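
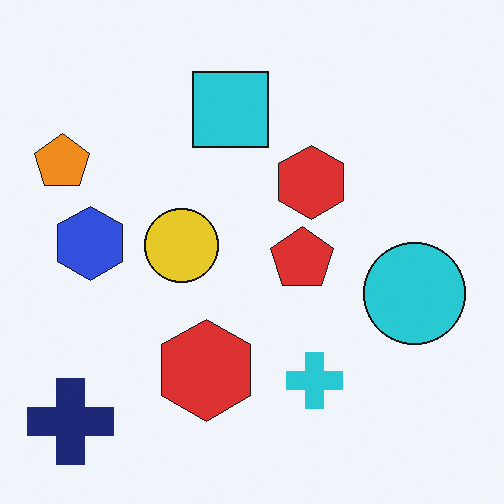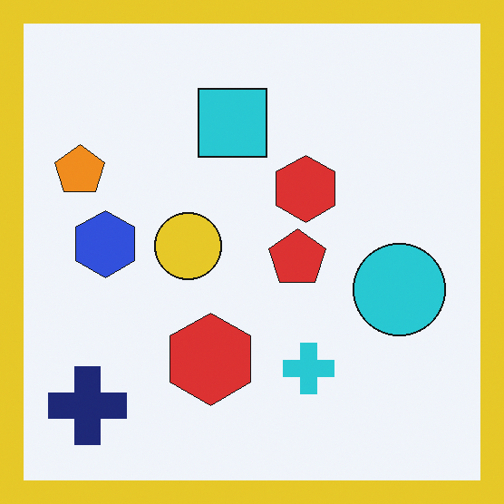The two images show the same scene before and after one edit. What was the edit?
The transformation is: framed with a yellow border.

A solid yellow frame runs around the edge of the second image, with the content slightly shrunk inside it.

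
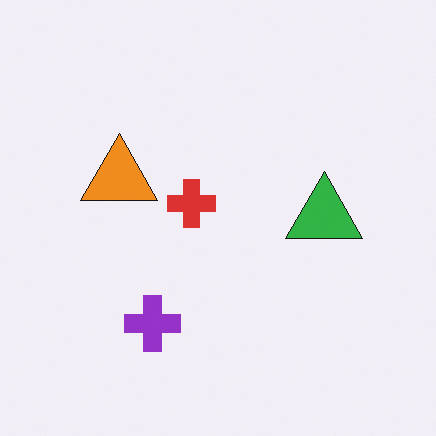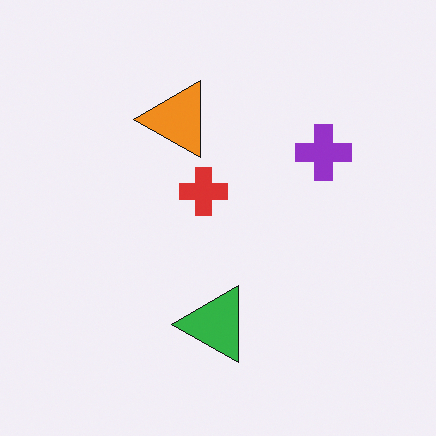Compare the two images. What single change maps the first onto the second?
The transformation is: transposed (reflected across the top-left ↔ bottom-right diagonal).

Shapes have swapped their row and column positions — what was in the top-right is now in the bottom-left — a diagonal reflection.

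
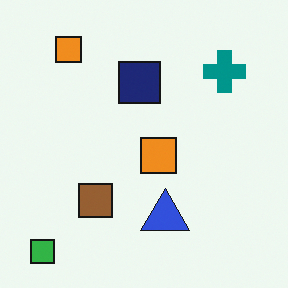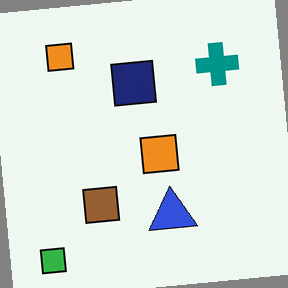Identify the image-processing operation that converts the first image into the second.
The second image is the first rotated counter-clockwise by a slight angle.

Every shape is tilted by the same angle and the image corners show triangular fill wedges — a whole-image rotation by a non-right angle.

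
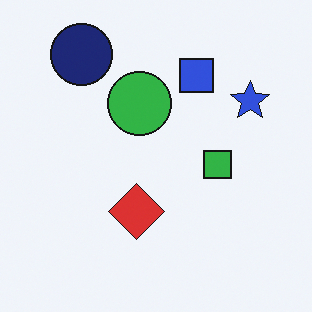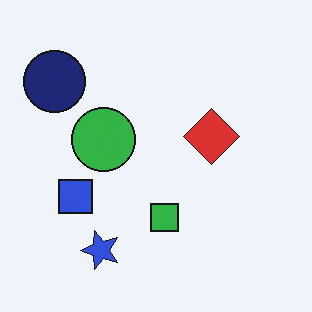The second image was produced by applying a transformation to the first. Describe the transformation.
This is the original image transposed (reflected across the top-left ↔ bottom-right diagonal).

Shapes have swapped their row and column positions — what was in the top-right is now in the bottom-left — a diagonal reflection.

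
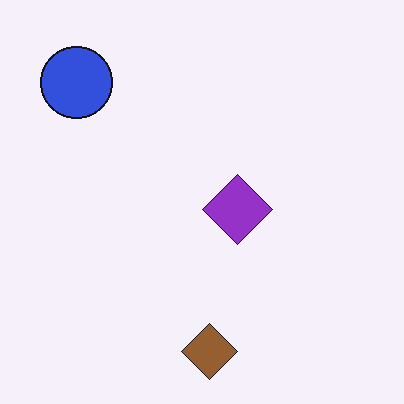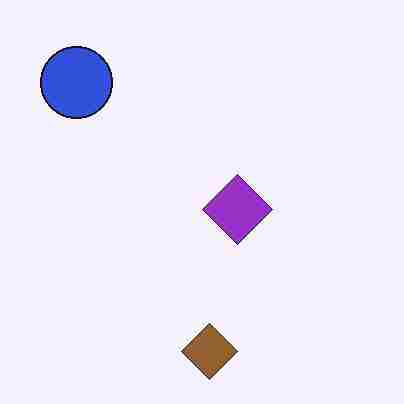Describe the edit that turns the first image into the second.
The transformation is: degraded with heavy JPEG compression.

Blocky 8×8 compression artifacts appear around shape edges and the flat background shows ringing — characteristic JPEG degradation.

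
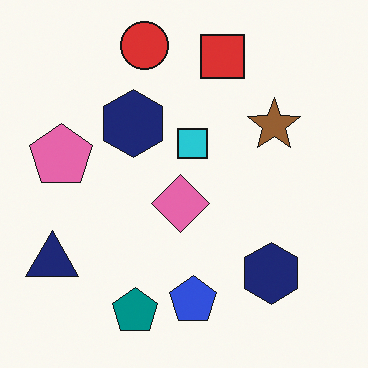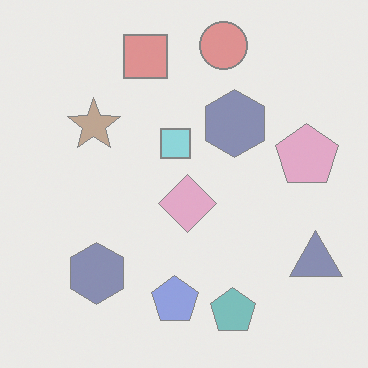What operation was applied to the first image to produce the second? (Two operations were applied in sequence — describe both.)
The transformation is: given much lower contrast, then flipped horizontally (left ↔ right).

Tones are pushed toward mid-grey across the whole image — a global contrast change. The navy triangle is in the bottom-left of the first image and the bottom-right of the second — shapes on opposite sides of the vertical midline have swapped in a mirror flip.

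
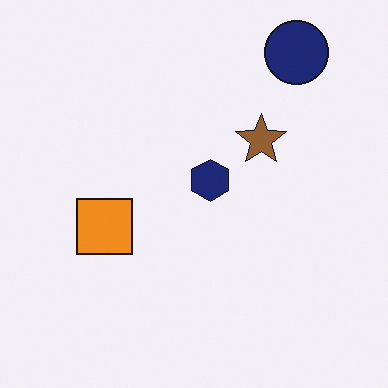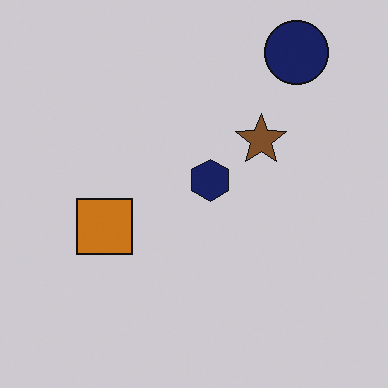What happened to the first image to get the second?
The image was darkened a little.

Every pixel — background and shapes alike — is uniformly darkened.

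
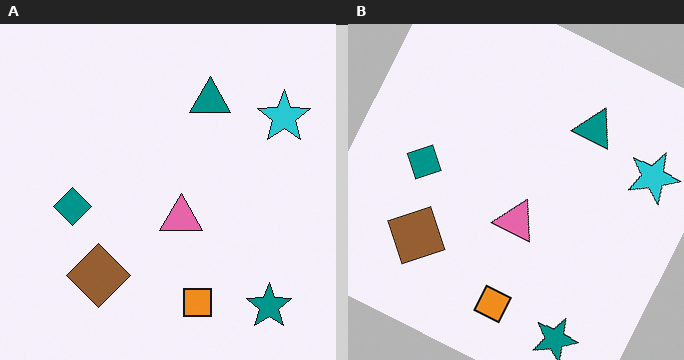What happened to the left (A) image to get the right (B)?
The transformation is: rotated clockwise by a clearly visible amount.

Every shape is tilted by the same angle and the image corners show triangular fill wedges — a whole-image rotation by a non-right angle.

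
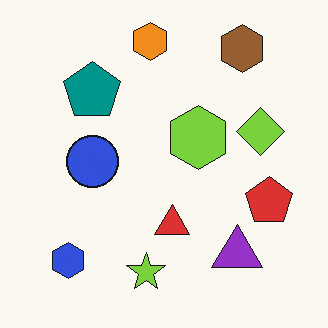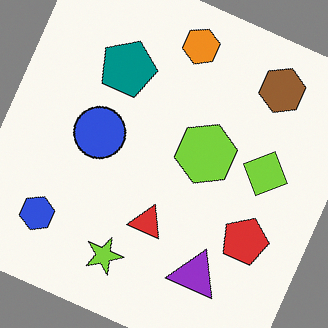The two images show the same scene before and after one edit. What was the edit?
The image was rotated clockwise by a clearly visible amount.

Every shape is tilted by the same angle and the image corners show triangular fill wedges — a whole-image rotation by a non-right angle.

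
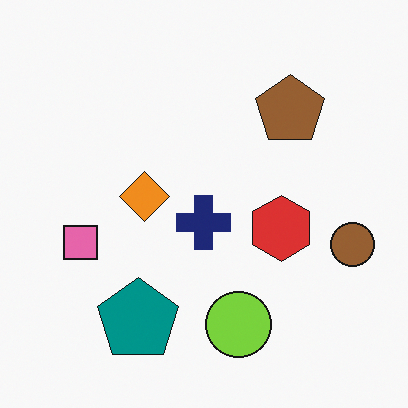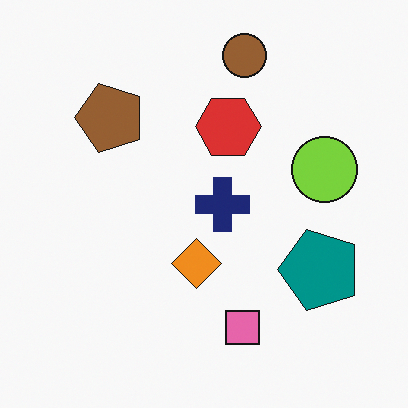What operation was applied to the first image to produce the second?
It was rotated 90° counter-clockwise.

The brown circle sits in the right of the first image and the top of the second — consistent with a whole-image 90° counter-clockwise rotation.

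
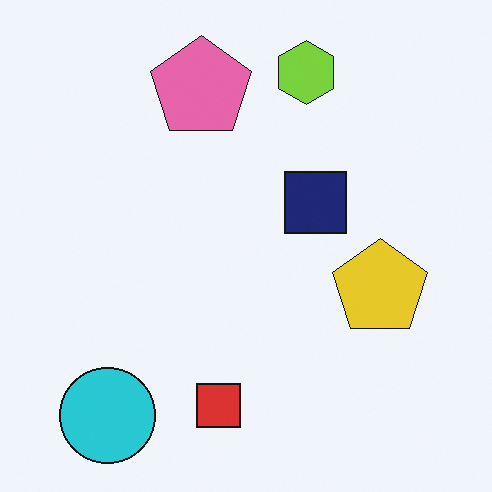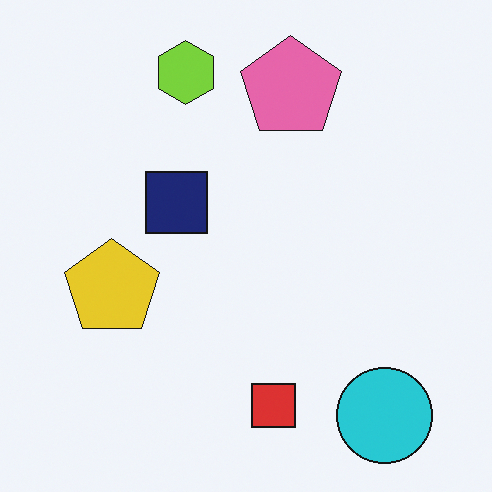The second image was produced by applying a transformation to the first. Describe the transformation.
The second image is the first flipped horizontally (left ↔ right).

The cyan circle is in the bottom-left of the first image and the bottom-right of the second — shapes on opposite sides of the vertical midline have swapped in a mirror flip.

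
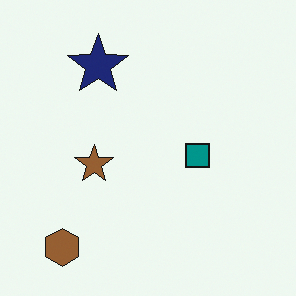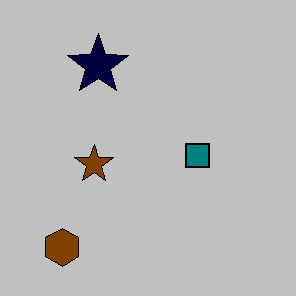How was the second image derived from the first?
It was heavily posterized to just a handful of flat colors.

Each flat color has snapped to a coarser quantized level — most visibly, the near-white background has dropped to a flat grey.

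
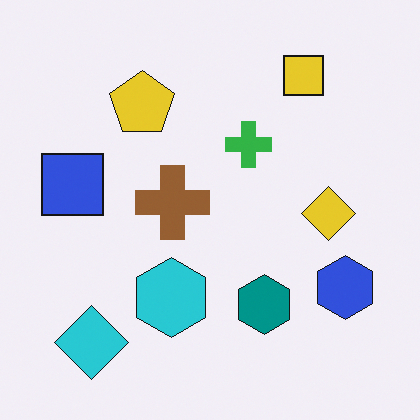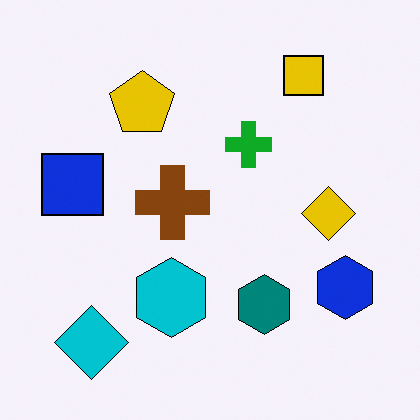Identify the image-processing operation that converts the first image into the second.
It was given slightly increased contrast.

Tones are pushed away from mid-grey across the whole image — a global contrast change.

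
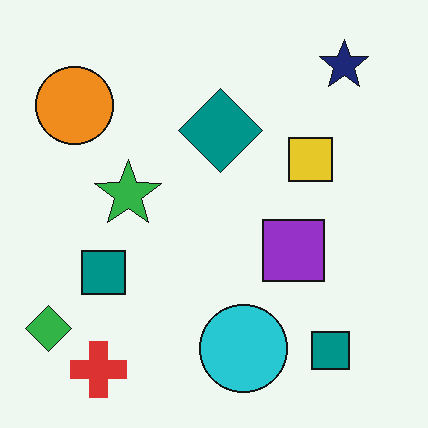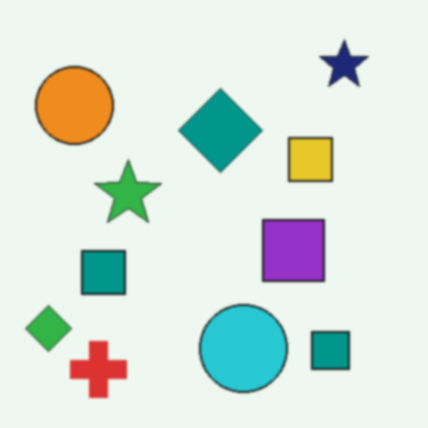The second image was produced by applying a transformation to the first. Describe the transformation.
The second image is the first given a subtle gaussian blur.

Shape edges and outlines are uniformly softened across the whole image.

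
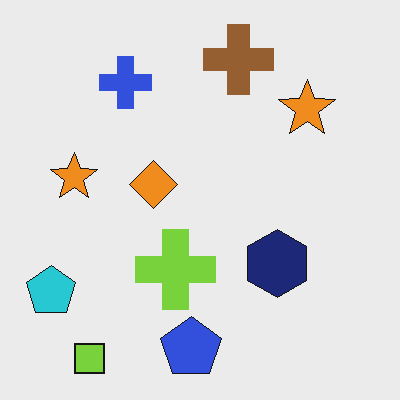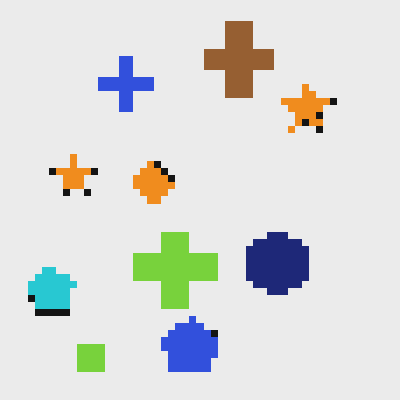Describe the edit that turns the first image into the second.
The transformation is: pixelated into visible square blocks.

Shapes are reduced to large square blocks; fine edges and outlines are lost — a downscale-then-upscale (mosaic) effect.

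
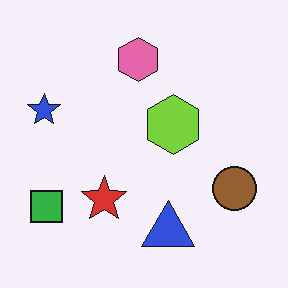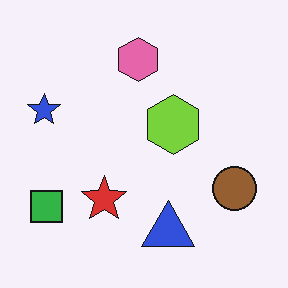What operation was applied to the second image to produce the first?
The first image is the second given moderate JPEG compression.

Blocky 8×8 compression artifacts appear around shape edges and the flat background shows ringing — characteristic JPEG degradation.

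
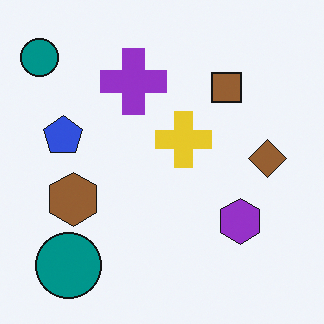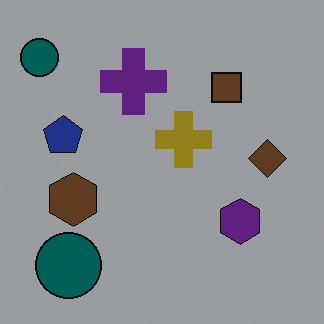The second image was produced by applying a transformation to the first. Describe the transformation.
The transformation is: noticeably darkened.

Every pixel — background and shapes alike — is uniformly darkened.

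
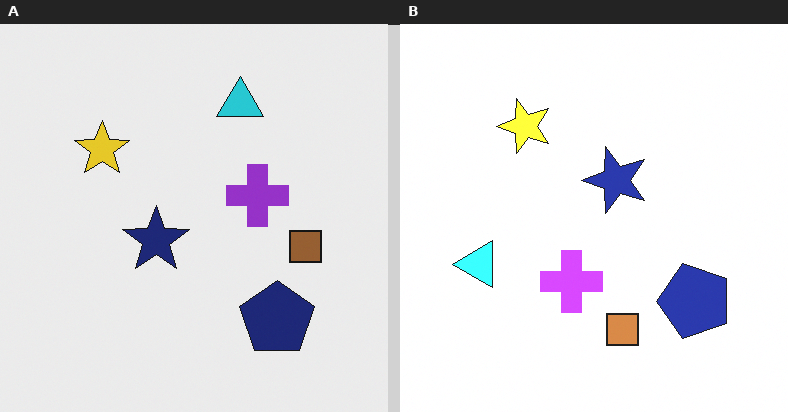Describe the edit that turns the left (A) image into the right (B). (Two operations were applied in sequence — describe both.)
The right (B) image is the left (A) brightened a lot, then transposed (reflected across the top-left ↔ bottom-right diagonal).

Every pixel — background and shapes alike — is uniformly brightened. Shapes have swapped their row and column positions — what was in the top-right is now in the bottom-left — a diagonal reflection.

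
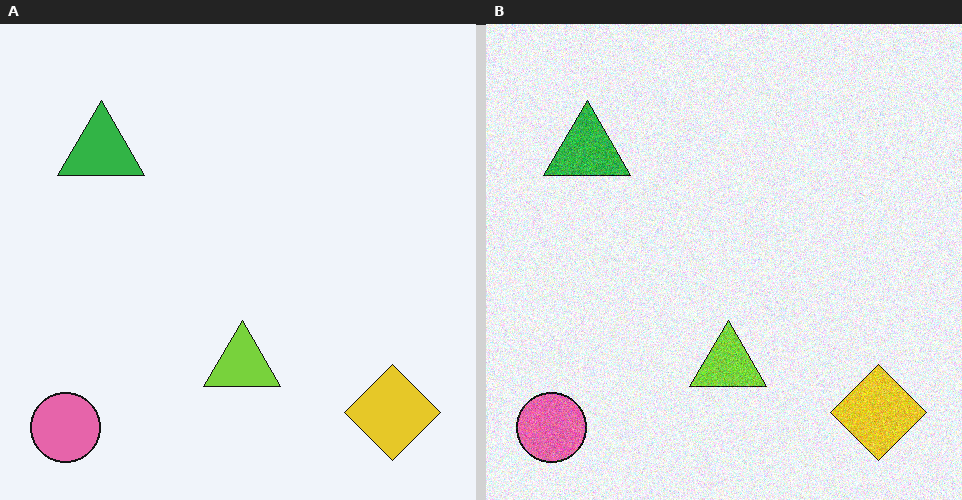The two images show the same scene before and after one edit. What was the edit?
The right (B) image is the left (A) degraded with moderate additive noise.

Random speckle covers the whole image, including the flat background.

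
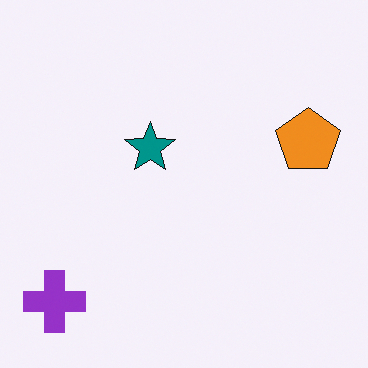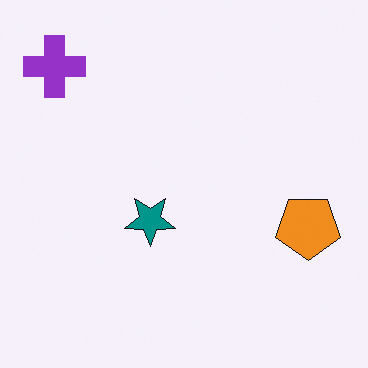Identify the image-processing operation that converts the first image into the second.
This is the original image flipped vertically (top ↔ bottom).

The purple cross is in the bottom-left of the first image and the top-left of the second — shapes on opposite sides of the horizontal midline have swapped in a mirror flip.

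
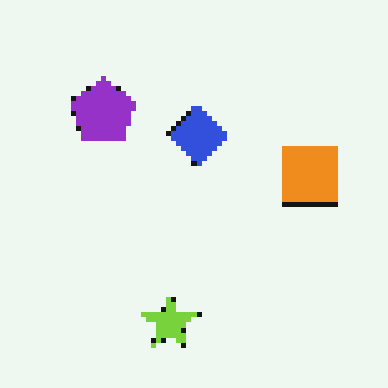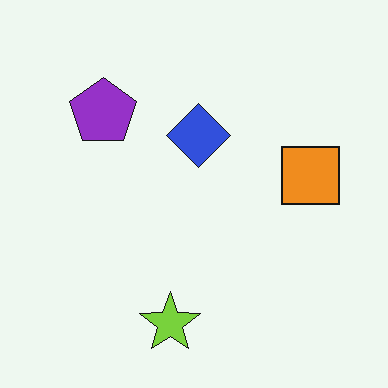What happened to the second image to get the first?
The transformation is: mildly pixelated.

Shapes are reduced to large square blocks; fine edges and outlines are lost — a downscale-then-upscale (mosaic) effect.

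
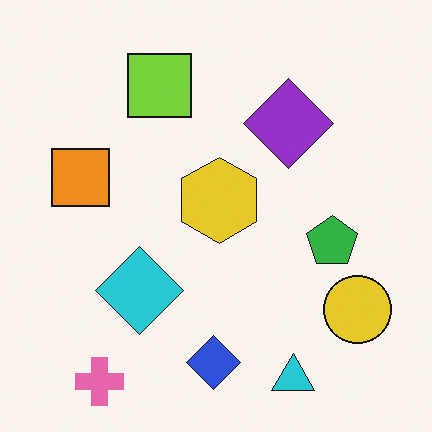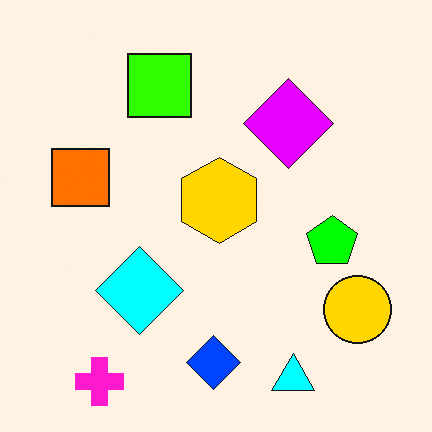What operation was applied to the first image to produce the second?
This is the original image heavily oversaturated.

All colors are more vivid — a global saturation change.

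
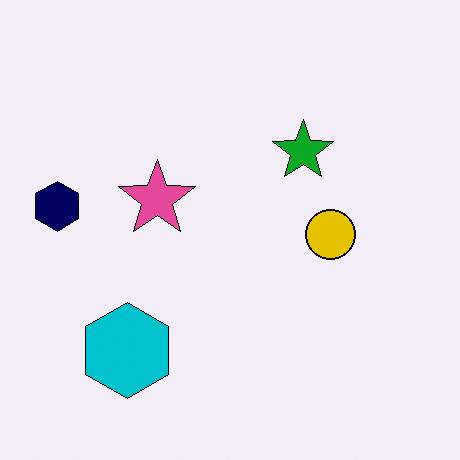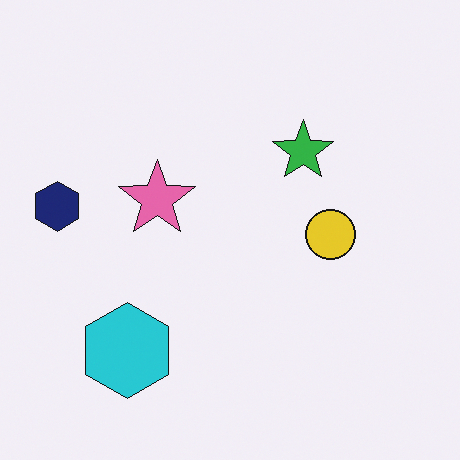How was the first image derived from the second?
The image was given slightly increased contrast.

Tones are pushed away from mid-grey across the whole image — a global contrast change.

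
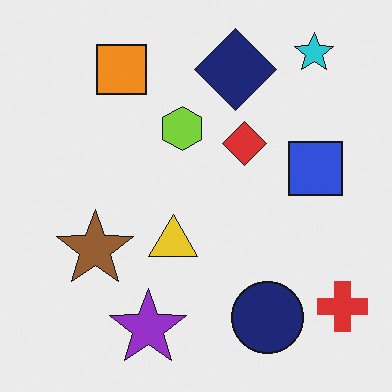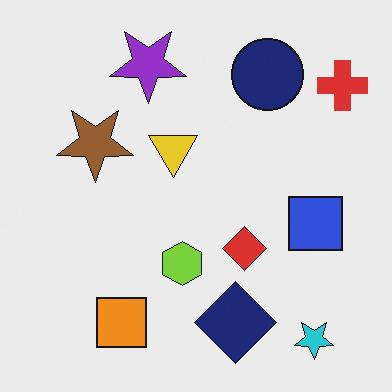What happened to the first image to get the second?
Flipped vertically (top ↔ bottom).

The cyan star is in the top-right of the first image and the bottom-right of the second — shapes on opposite sides of the horizontal midline have swapped in a mirror flip.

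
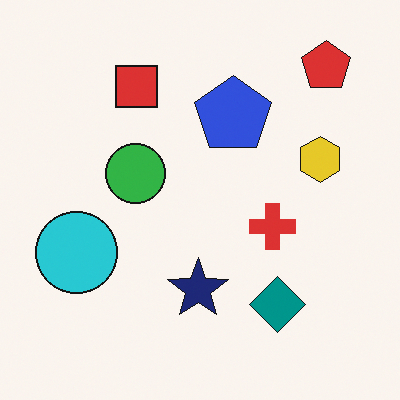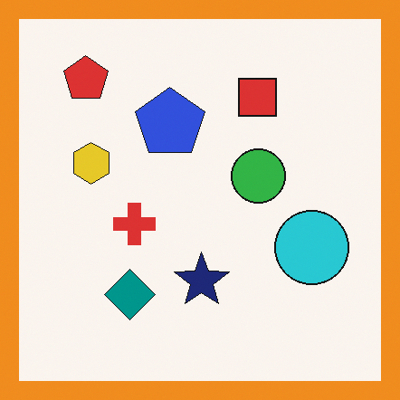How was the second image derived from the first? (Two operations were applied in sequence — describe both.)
This is the original image flipped horizontally (left ↔ right), then framed with a orange border.

The red pentagon is in the top-right of the first image and the top-left of the second — shapes on opposite sides of the vertical midline have swapped in a mirror flip. A solid orange frame runs around the edge of the second image, with the content slightly shrunk inside it.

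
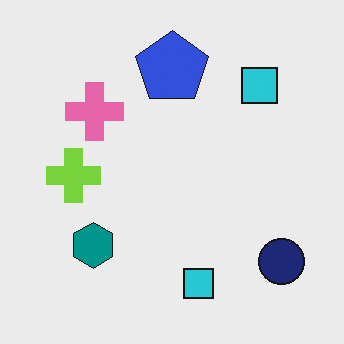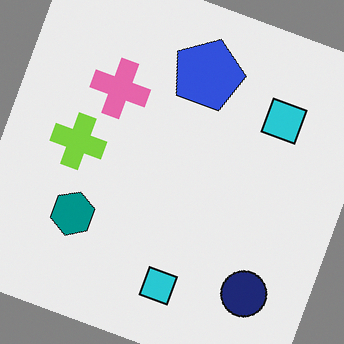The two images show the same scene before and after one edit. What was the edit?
It was rotated clockwise by a clearly visible amount.

Every shape is tilted by the same angle and the image corners show triangular fill wedges — a whole-image rotation by a non-right angle.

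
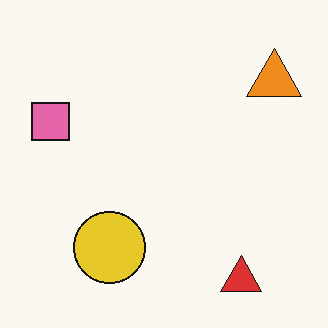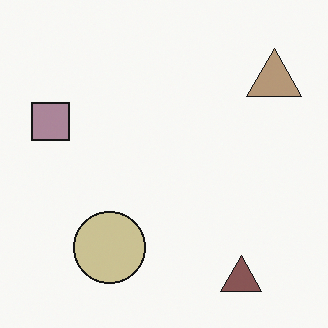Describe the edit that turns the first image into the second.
The image was heavily desaturated.

All colors are more muted and greyish — a global saturation change.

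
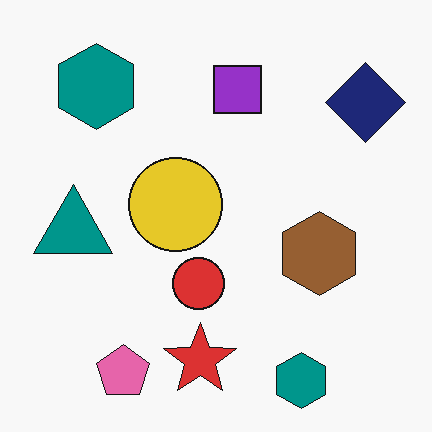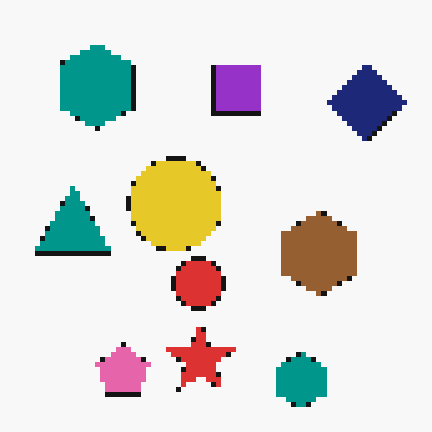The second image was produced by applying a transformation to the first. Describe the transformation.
This is the original image mildly pixelated.

Shapes are reduced to large square blocks; fine edges and outlines are lost — a downscale-then-upscale (mosaic) effect.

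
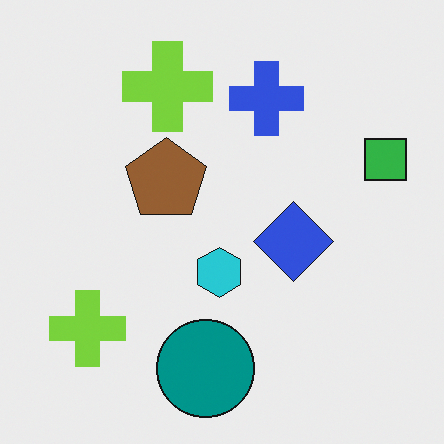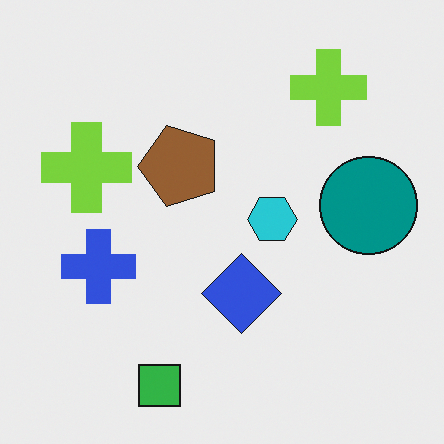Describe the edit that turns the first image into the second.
Transposed (reflected across the top-left ↔ bottom-right diagonal).

Shapes have swapped their row and column positions — what was in the top-right is now in the bottom-left — a diagonal reflection.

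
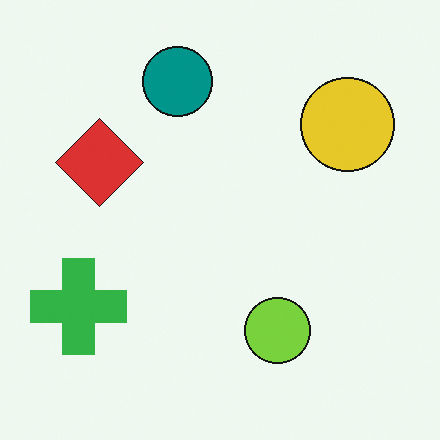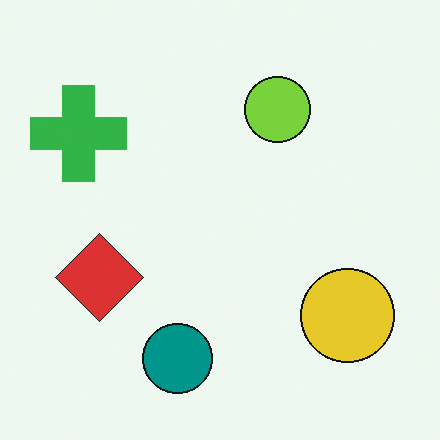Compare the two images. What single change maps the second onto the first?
The transformation is: flipped vertically (top ↔ bottom).

The teal circle is in the bottom of the second image and the top of the first — shapes on opposite sides of the horizontal midline have swapped in a mirror flip.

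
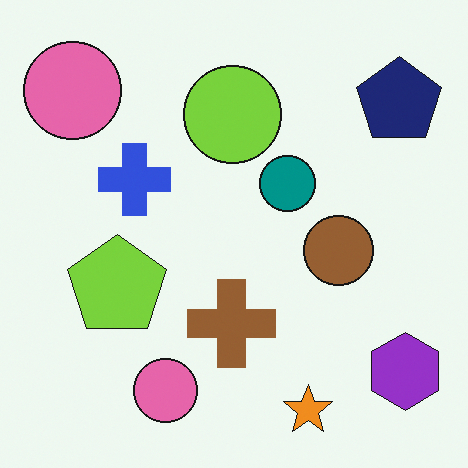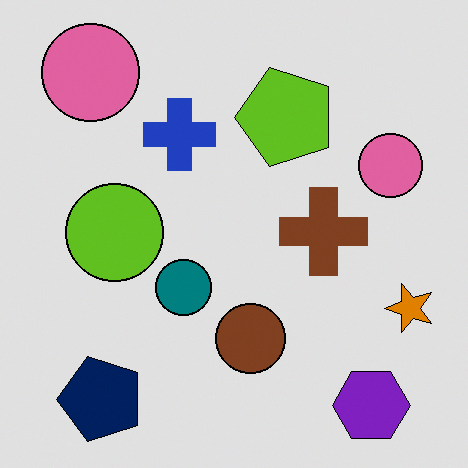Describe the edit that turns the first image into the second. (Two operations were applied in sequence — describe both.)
The transformation is: posterized to a reduced palette, then transposed (reflected across the top-left ↔ bottom-right diagonal).

Each flat color has snapped to a coarser quantized level — most visibly, the near-white background has dropped to a flat grey. Shapes have swapped their row and column positions — what was in the top-right is now in the bottom-left — a diagonal reflection.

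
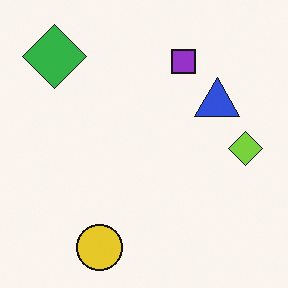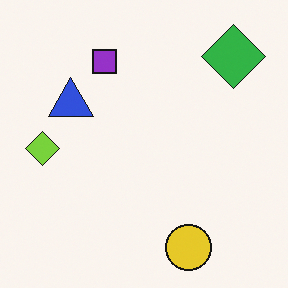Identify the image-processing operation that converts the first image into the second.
The image was flipped horizontally (left ↔ right).

The lime diamond is in the right of the first image and the left of the second — shapes on opposite sides of the vertical midline have swapped in a mirror flip.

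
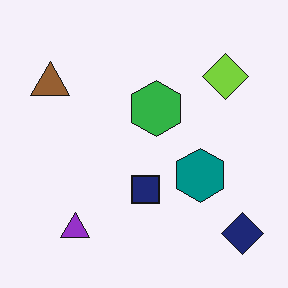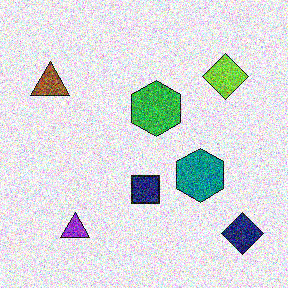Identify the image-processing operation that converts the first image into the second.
The image was degraded with strong gaussian noise.

Random speckle covers the whole image, including the flat background.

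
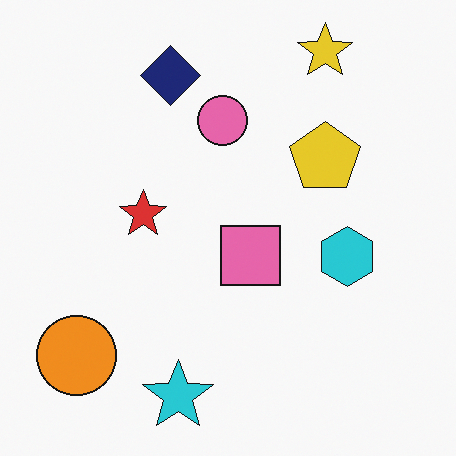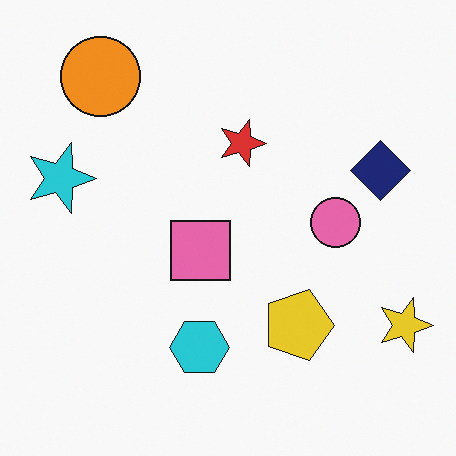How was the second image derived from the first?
This is the original image rotated 90° clockwise.

The yellow star sits in the top-right of the first image and the bottom-right of the second — consistent with a whole-image 90° clockwise rotation.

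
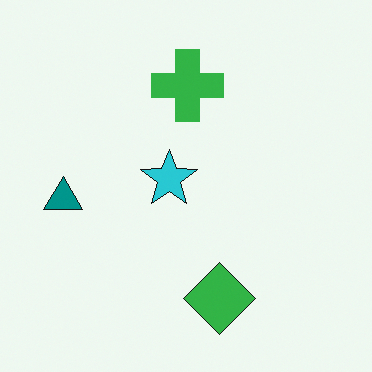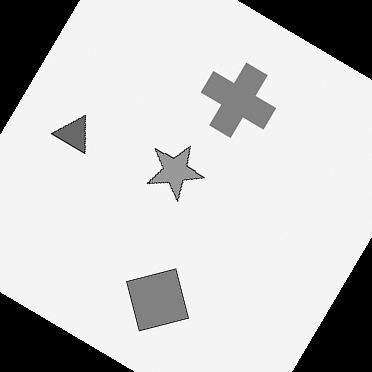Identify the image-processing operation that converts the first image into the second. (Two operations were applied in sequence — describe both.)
The second image is the first rotated clockwise by a large amount — several tens of degrees, then converted to grayscale.

Every shape is tilted by the same angle and the image corners show triangular fill wedges — a whole-image rotation by a non-right angle. All color is removed — every shape is now a shade of grey.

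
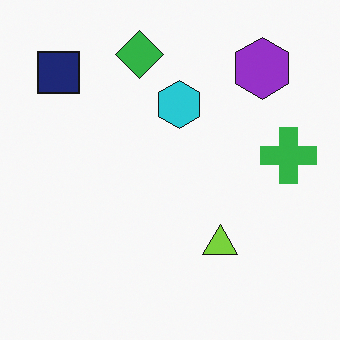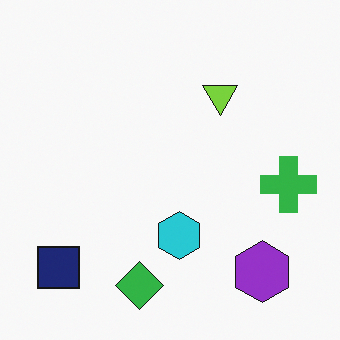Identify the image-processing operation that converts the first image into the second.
It was flipped vertically (top ↔ bottom).

The green diamond is in the top of the first image and the bottom of the second — shapes on opposite sides of the horizontal midline have swapped in a mirror flip.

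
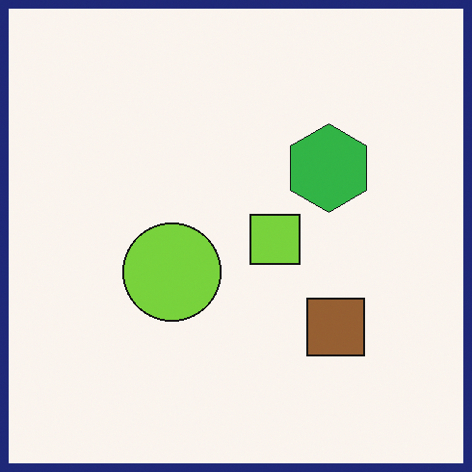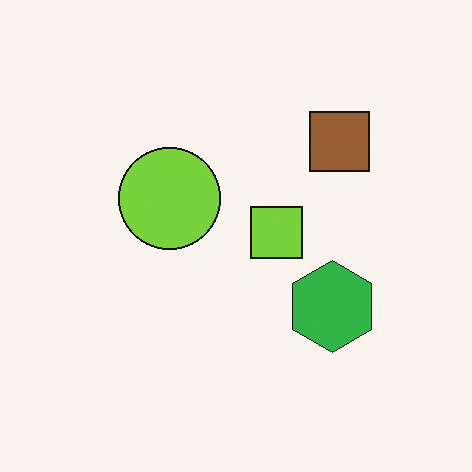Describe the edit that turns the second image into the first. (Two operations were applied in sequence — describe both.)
This is the original image flipped vertically (top ↔ bottom), then framed with a navy border.

The brown square is in the top-right of the second image and the bottom-right of the first — shapes on opposite sides of the horizontal midline have swapped in a mirror flip. A solid navy frame runs around the edge of the first image, with the content slightly shrunk inside it.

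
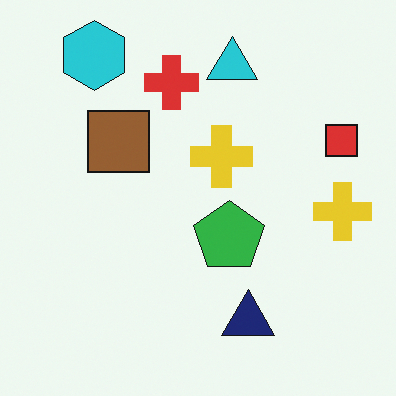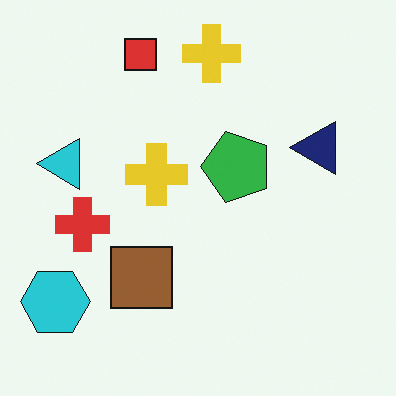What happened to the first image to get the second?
The transformation is: rotated 90° counter-clockwise.

The cyan hexagon sits in the top-left of the first image and the bottom-left of the second — consistent with a whole-image 90° counter-clockwise rotation.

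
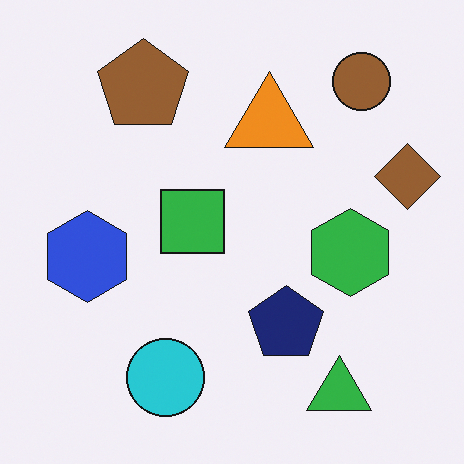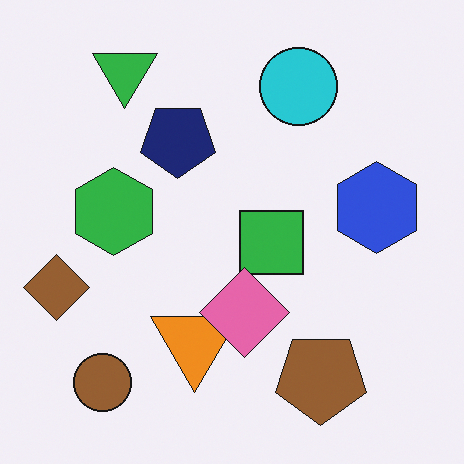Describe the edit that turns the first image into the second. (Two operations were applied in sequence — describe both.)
Rotated 180°, then overlaid with an additional pink diamond.

The brown circle sits in the top-right of the first image and the bottom-left of the second — consistent with a whole-image 180° rotation. A pink diamond appears in the second image that is absent from the first.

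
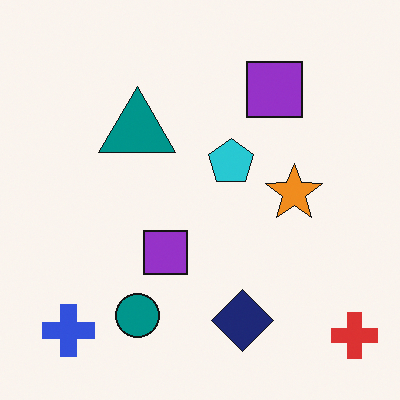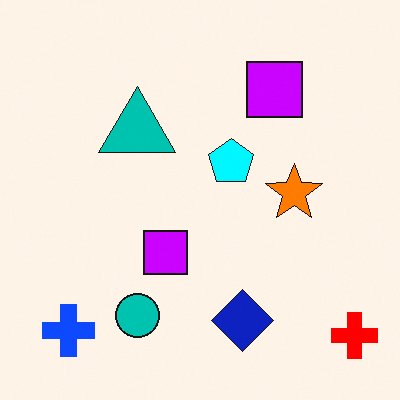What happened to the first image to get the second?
Heavily oversaturated.

All colors are more vivid — a global saturation change.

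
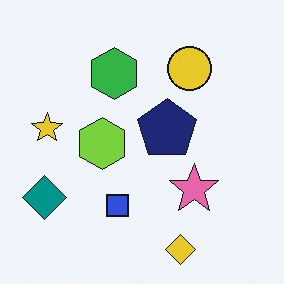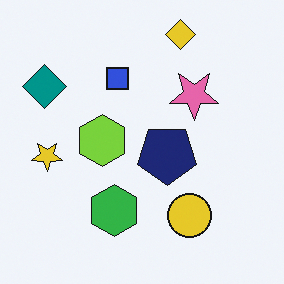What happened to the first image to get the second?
The image was flipped vertically (top ↔ bottom).

The yellow diamond is in the bottom of the first image and the top of the second — shapes on opposite sides of the horizontal midline have swapped in a mirror flip.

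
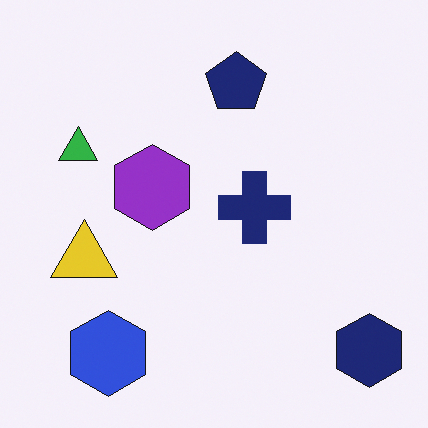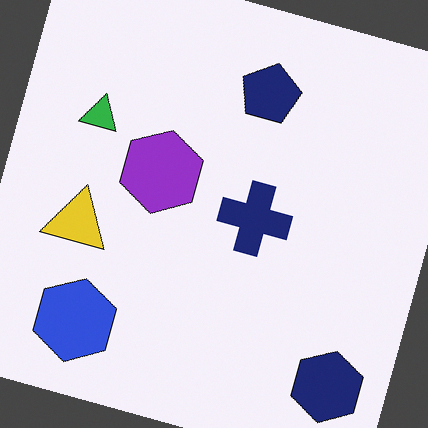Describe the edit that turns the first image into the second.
It was rotated clockwise by a clearly visible amount.

Every shape is tilted by the same angle and the image corners show triangular fill wedges — a whole-image rotation by a non-right angle.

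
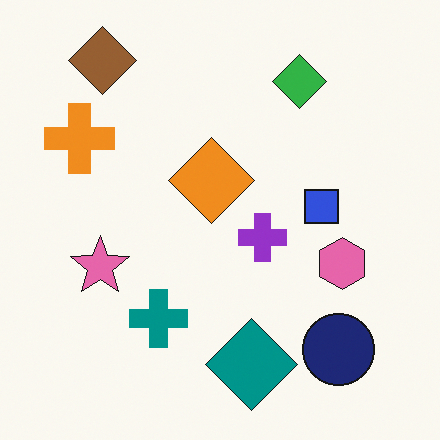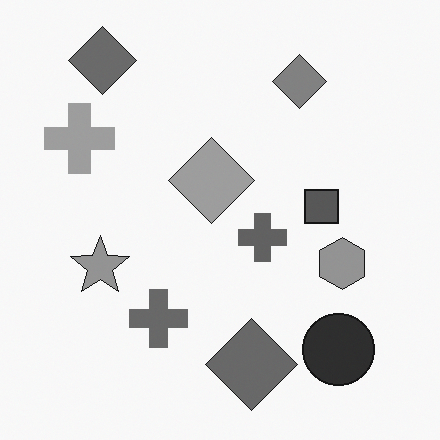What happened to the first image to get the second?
The transformation is: converted to grayscale.

All color is removed — every shape is now a shade of grey.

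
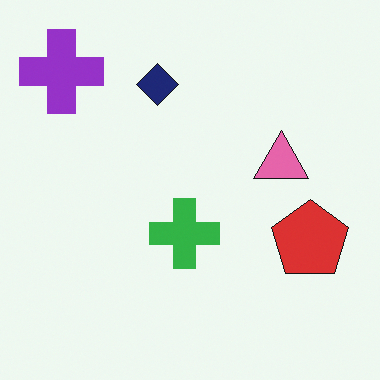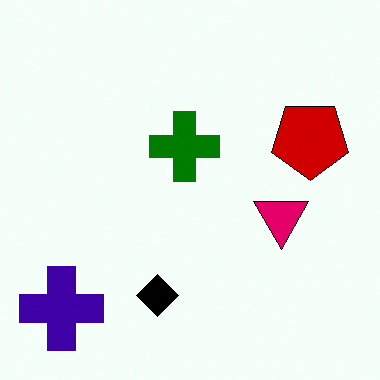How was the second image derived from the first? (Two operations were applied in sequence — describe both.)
The second image is the first flipped vertically (top ↔ bottom), then given much higher contrast.

The purple cross is in the top-left of the first image and the bottom-left of the second — shapes on opposite sides of the horizontal midline have swapped in a mirror flip. Tones are pushed away from mid-grey across the whole image — a global contrast change.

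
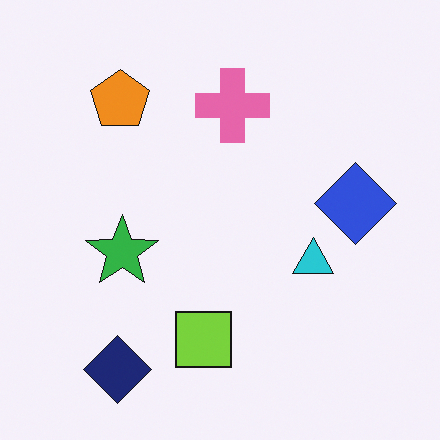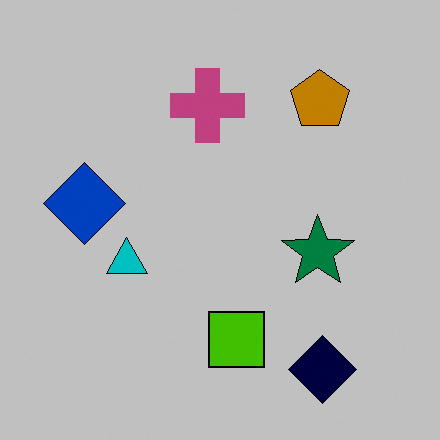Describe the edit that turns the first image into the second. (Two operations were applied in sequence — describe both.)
The image was heavily posterized to just a handful of flat colors, then flipped horizontally (left ↔ right).

Each flat color has snapped to a coarser quantized level — most visibly, the near-white background has dropped to a flat grey. The blue diamond is in the right of the first image and the left of the second — shapes on opposite sides of the vertical midline have swapped in a mirror flip.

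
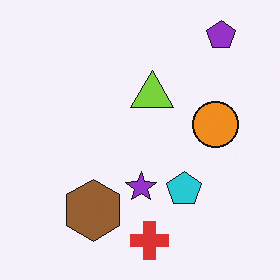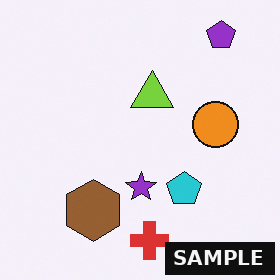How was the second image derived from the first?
It was watermarked with the text "SAMPLE" in the lower-right corner.

A dark label reading "SAMPLE" appears in the lower-right corner.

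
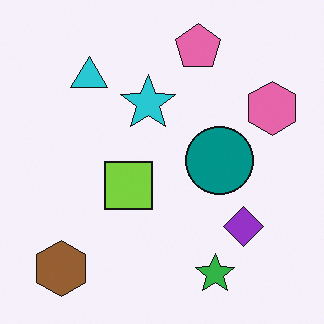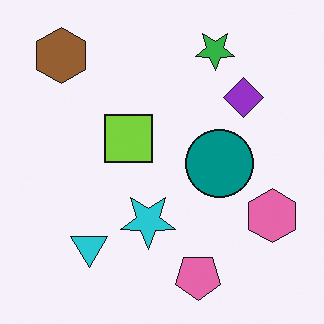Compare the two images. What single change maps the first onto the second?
This is the original image flipped vertically (top ↔ bottom).

The pink pentagon is in the top of the first image and the bottom of the second — shapes on opposite sides of the horizontal midline have swapped in a mirror flip.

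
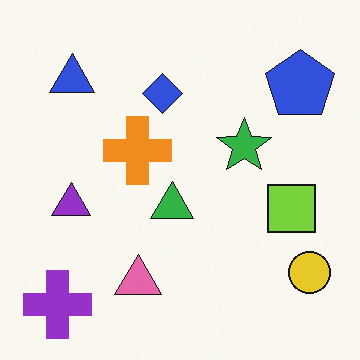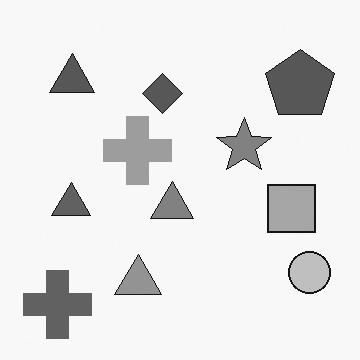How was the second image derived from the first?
The image was converted to grayscale.

All color is removed — every shape is now a shade of grey.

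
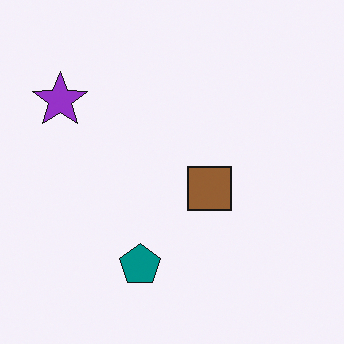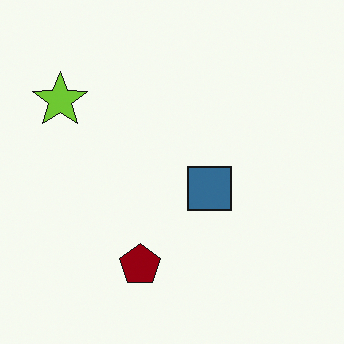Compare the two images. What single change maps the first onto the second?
The second image is the first hue-shifted through roughly half the color wheel.

Every shape's color has rotated by the same amount around the hue wheel — a uniform hue shift.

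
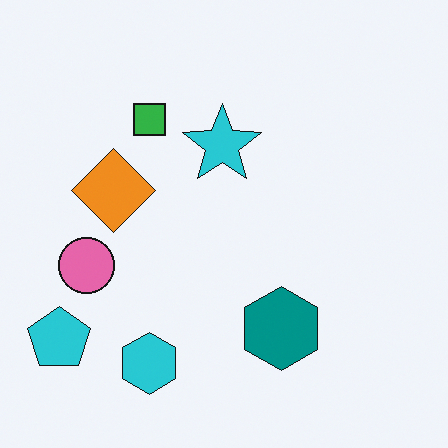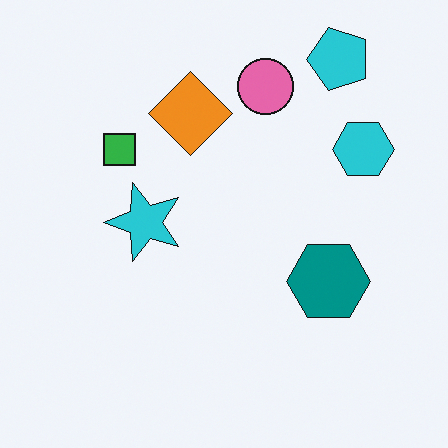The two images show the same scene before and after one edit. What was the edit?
Transposed (reflected across the top-left ↔ bottom-right diagonal).

Shapes have swapped their row and column positions — what was in the top-right is now in the bottom-left — a diagonal reflection.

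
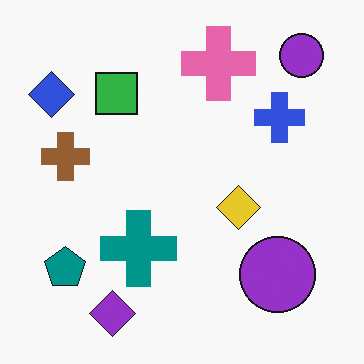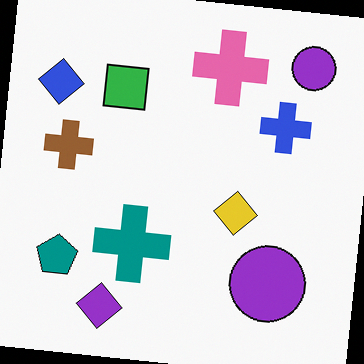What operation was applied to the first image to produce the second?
The image was rotated clockwise by a slight angle.

Every shape is tilted by the same angle and the image corners show triangular fill wedges — a whole-image rotation by a non-right angle.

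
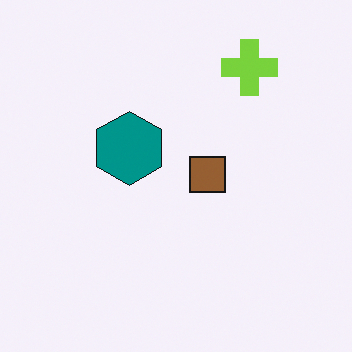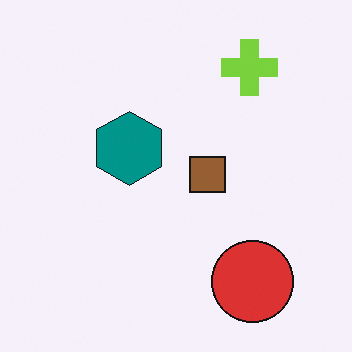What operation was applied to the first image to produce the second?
The image was overlaid with an additional red circle.

A red circle appears in the second image that is absent from the first.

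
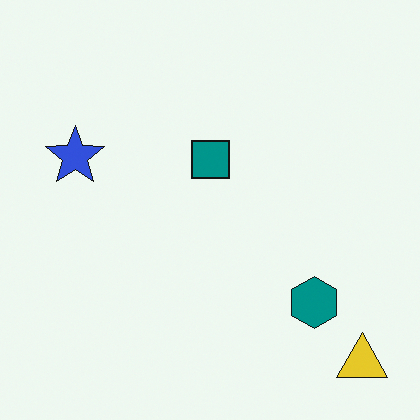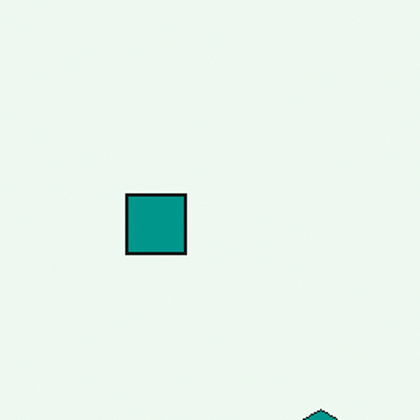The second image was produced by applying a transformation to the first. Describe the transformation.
The second image is the first cropped slightly and scaled back up.

The visible shapes are larger and the field of view is narrower; shapes near the original edges may be partly or wholly outside the frame — a crop-and-rescale.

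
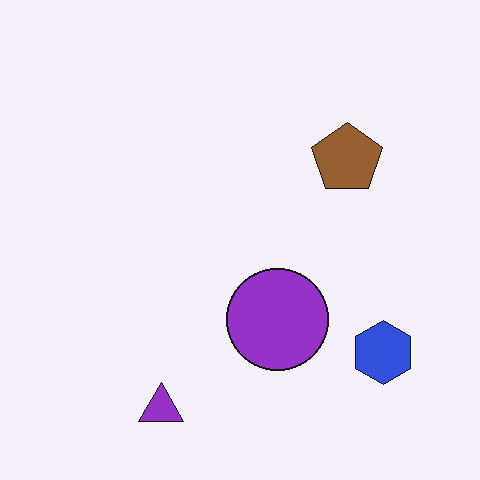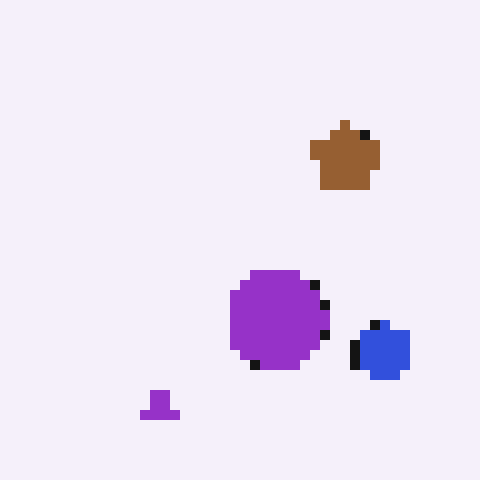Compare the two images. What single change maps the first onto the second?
This is the original image coarsely pixelated.

Shapes are reduced to large square blocks; fine edges and outlines are lost — a downscale-then-upscale (mosaic) effect.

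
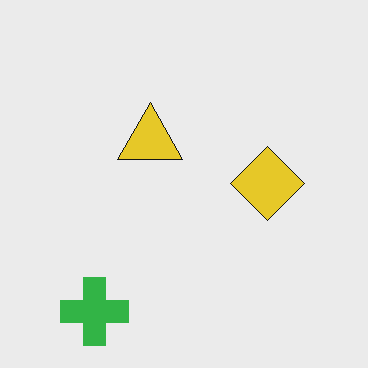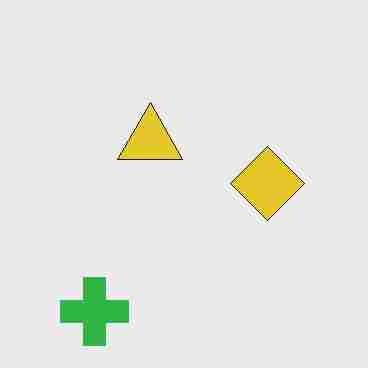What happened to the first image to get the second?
The second image is the first degraded with heavy JPEG compression.

Blocky 8×8 compression artifacts appear around shape edges and the flat background shows ringing — characteristic JPEG degradation.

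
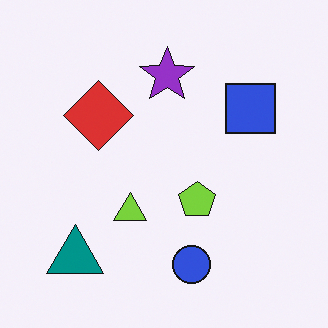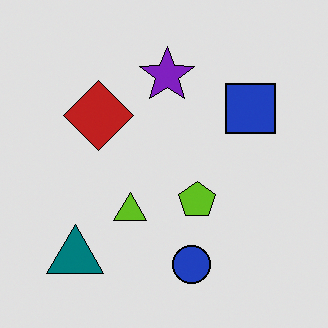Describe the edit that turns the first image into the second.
It was moderately posterized.

Each flat color has snapped to a coarser quantized level — most visibly, the near-white background has dropped to a flat grey.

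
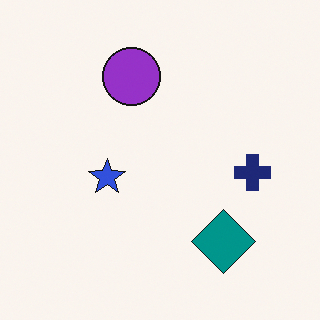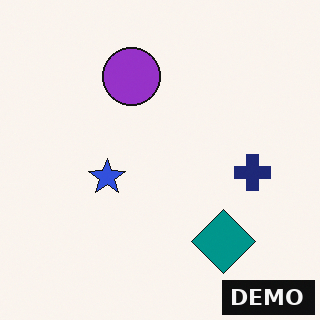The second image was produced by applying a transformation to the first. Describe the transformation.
It was watermarked with the text "DEMO" in the lower-right corner.

A dark label reading "DEMO" appears in the lower-right corner.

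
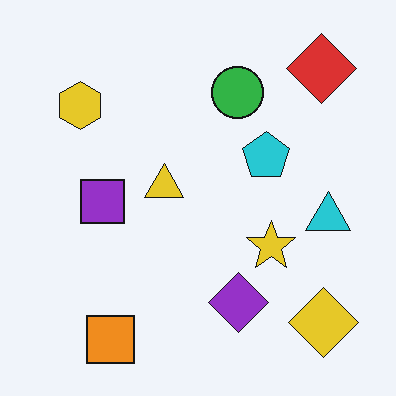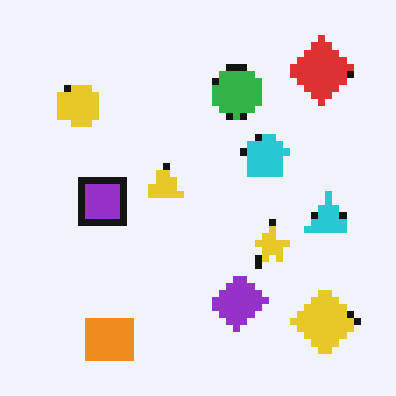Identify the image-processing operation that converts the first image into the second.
The transformation is: moderately pixelated.

Shapes are reduced to large square blocks; fine edges and outlines are lost — a downscale-then-upscale (mosaic) effect.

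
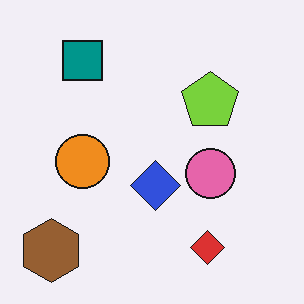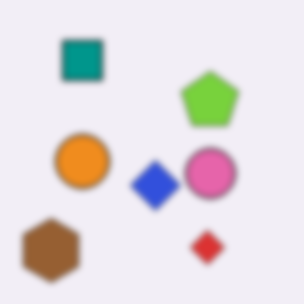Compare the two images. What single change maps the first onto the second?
The image was moderately blurred.

Shape edges and outlines are uniformly softened across the whole image.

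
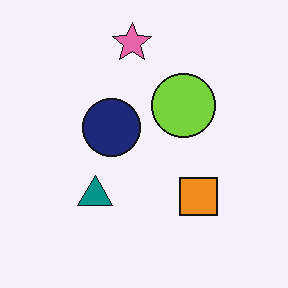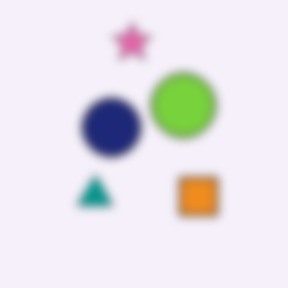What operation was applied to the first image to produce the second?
Moderately blurred.

Shape edges and outlines are uniformly softened across the whole image.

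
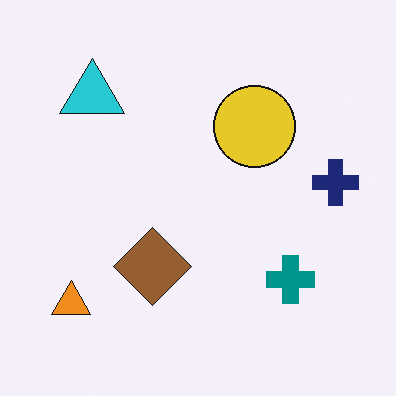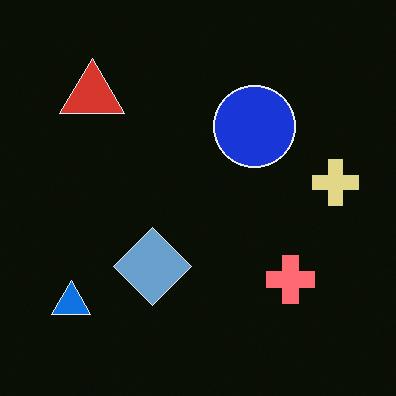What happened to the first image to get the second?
The second image is the first color-inverted (negative).

The light background has become dark and every shape's color is its complement — a photographic negative.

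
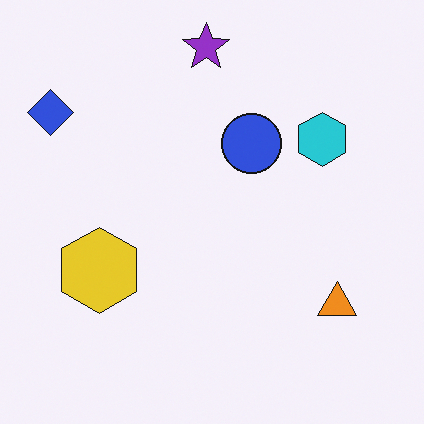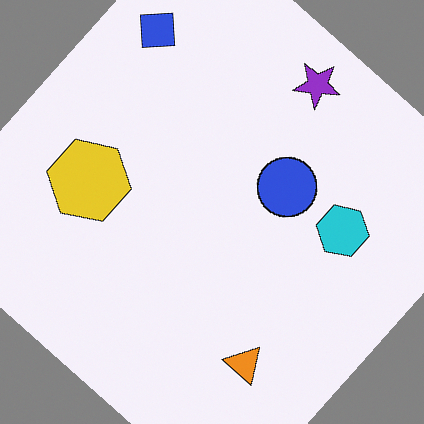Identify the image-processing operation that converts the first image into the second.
It was rotated clockwise by a large amount — several tens of degrees.

Every shape is tilted by the same angle and the image corners show triangular fill wedges — a whole-image rotation by a non-right angle.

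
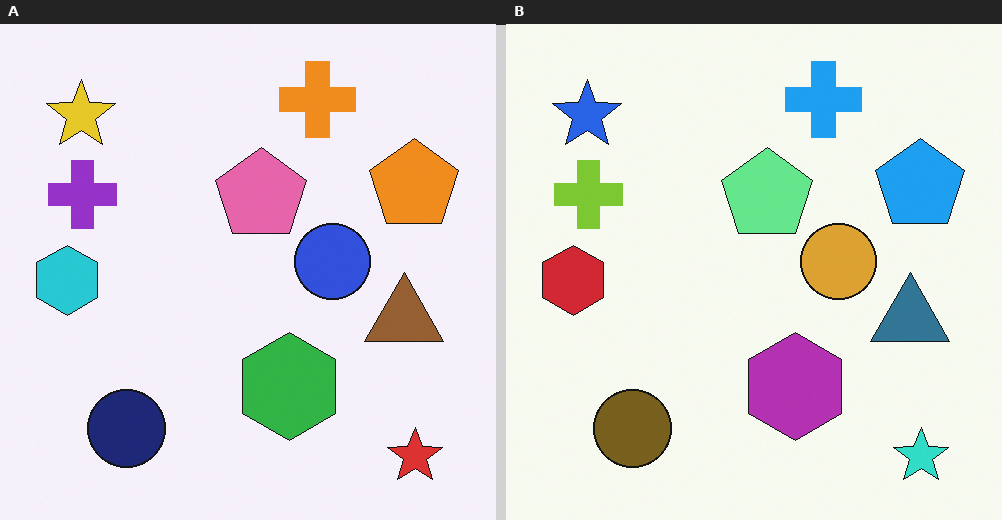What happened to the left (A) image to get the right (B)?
It was hue-shifted through roughly half the color wheel.

Every shape's color has rotated by the same amount around the hue wheel — a uniform hue shift.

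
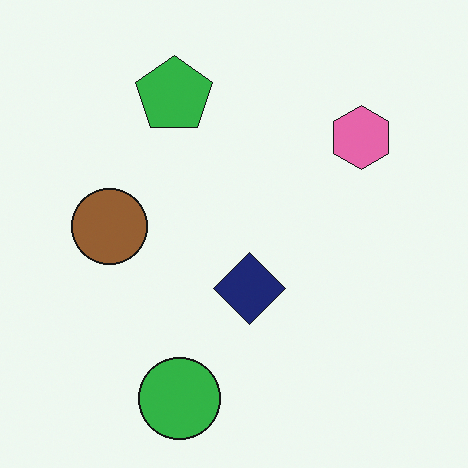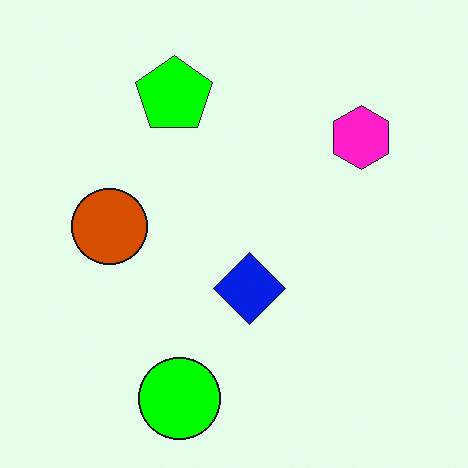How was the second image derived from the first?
The image was heavily oversaturated.

All colors are more vivid — a global saturation change.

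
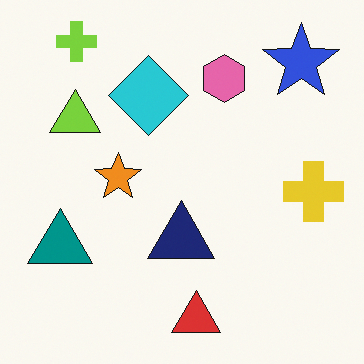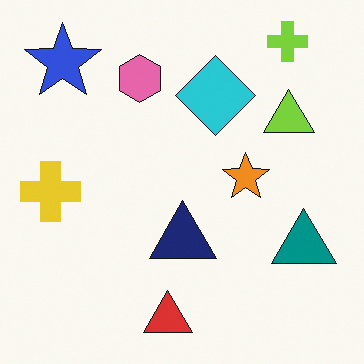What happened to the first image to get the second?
It was flipped horizontally (left ↔ right).

The yellow cross is in the right of the first image and the left of the second — shapes on opposite sides of the vertical midline have swapped in a mirror flip.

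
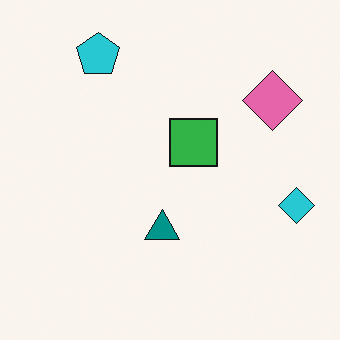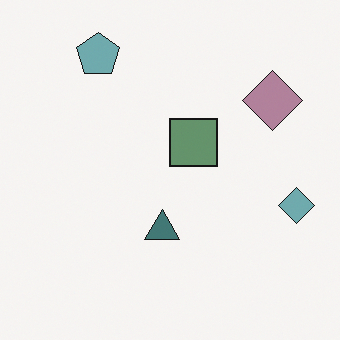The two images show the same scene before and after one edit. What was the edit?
The image was heavily desaturated.

All colors are more muted and greyish — a global saturation change.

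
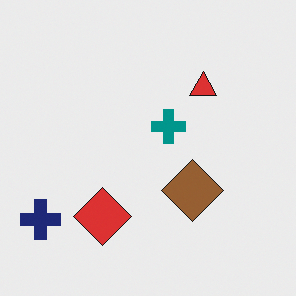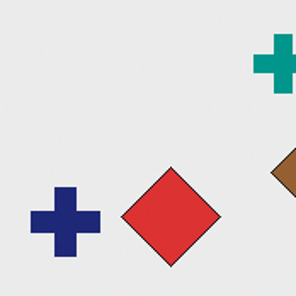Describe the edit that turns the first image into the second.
This is the original image cropped tightly and scaled back up.

The visible shapes are larger and the field of view is narrower; shapes near the original edges may be partly or wholly outside the frame — a crop-and-rescale.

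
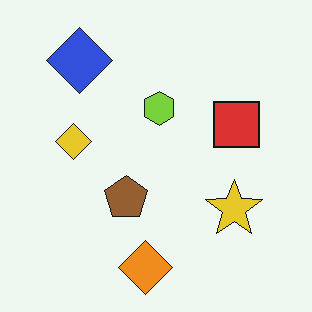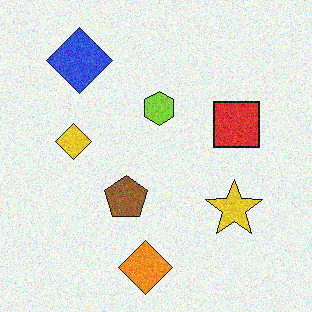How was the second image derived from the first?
The image was degraded with moderate additive noise.

Random speckle covers the whole image, including the flat background.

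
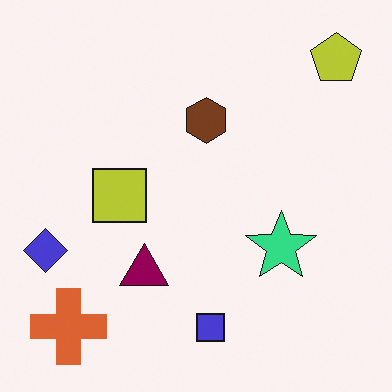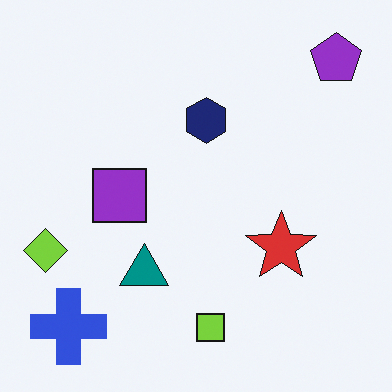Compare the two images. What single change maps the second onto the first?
Hue-shifted noticeably.

Every shape's color has rotated by the same amount around the hue wheel — a uniform hue shift.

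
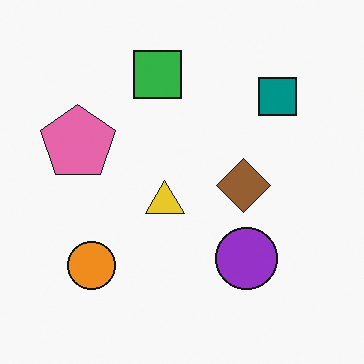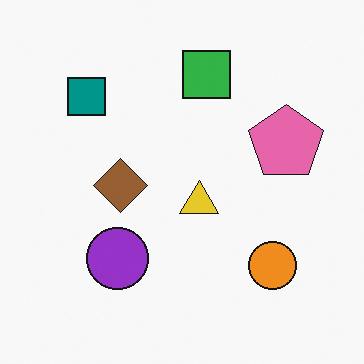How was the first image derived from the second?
Flipped horizontally (left ↔ right).

The pink pentagon is in the right of the second image and the left of the first — shapes on opposite sides of the vertical midline have swapped in a mirror flip.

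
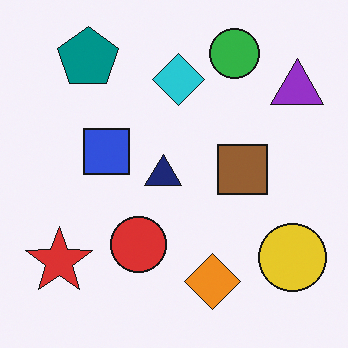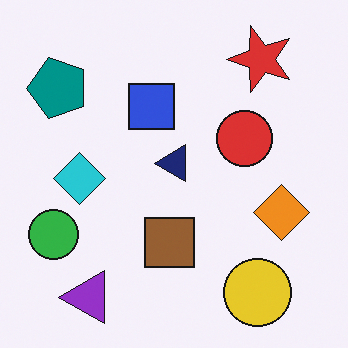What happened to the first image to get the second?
This is the original image transposed (reflected across the top-left ↔ bottom-right diagonal).

Shapes have swapped their row and column positions — what was in the top-right is now in the bottom-left — a diagonal reflection.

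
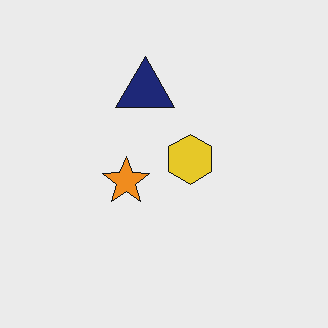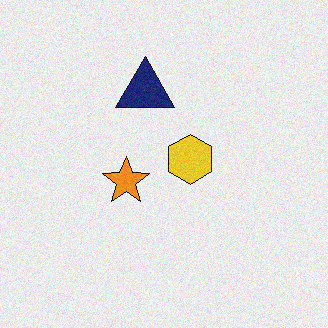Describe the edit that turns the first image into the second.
This is the original image degraded with light additive noise.

Random speckle covers the whole image, including the flat background.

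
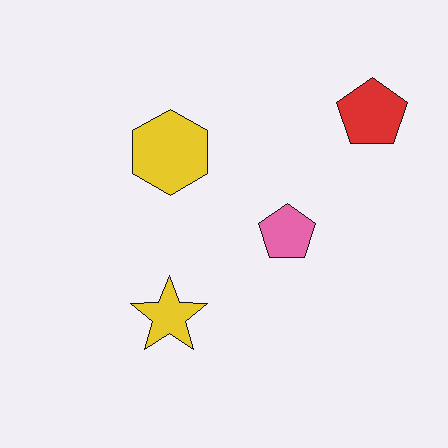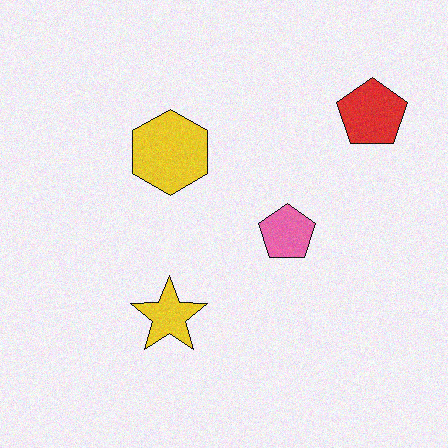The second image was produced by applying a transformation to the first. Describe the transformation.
This is the original image degraded with subtle gaussian noise.

Random speckle covers the whole image, including the flat background.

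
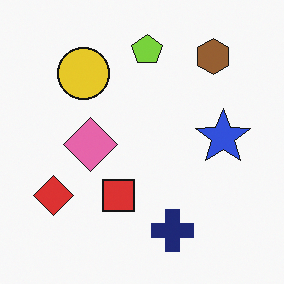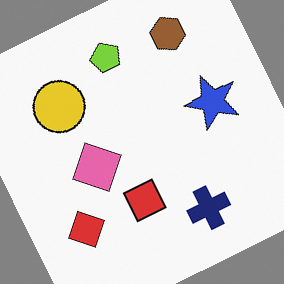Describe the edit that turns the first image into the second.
The image was rotated counter-clockwise by a clearly visible amount.

Every shape is tilted by the same angle and the image corners show triangular fill wedges — a whole-image rotation by a non-right angle.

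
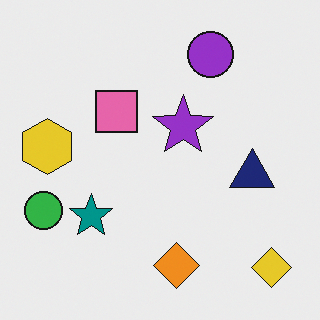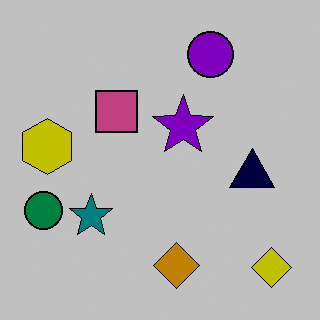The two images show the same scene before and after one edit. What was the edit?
The transformation is: aggressively posterized.

Each flat color has snapped to a coarser quantized level — most visibly, the near-white background has dropped to a flat grey.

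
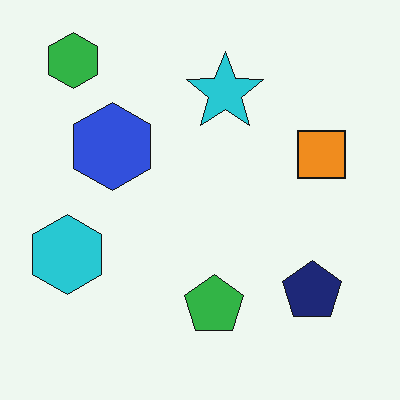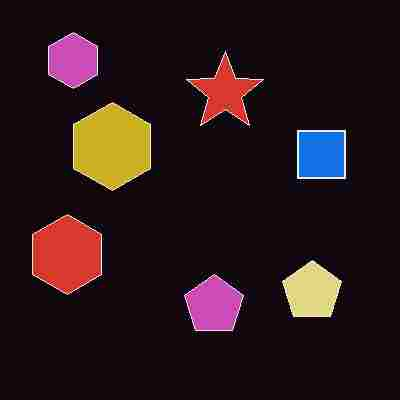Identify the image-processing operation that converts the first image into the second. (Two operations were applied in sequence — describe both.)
Color-inverted (negative), then degraded with heavy JPEG compression.

The light background has become dark and every shape's color is its complement — a photographic negative. Blocky 8×8 compression artifacts appear around shape edges and the flat background shows ringing — characteristic JPEG degradation.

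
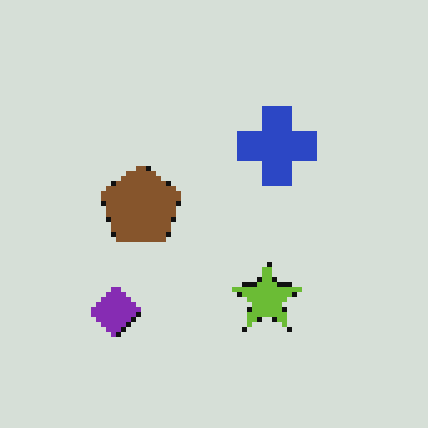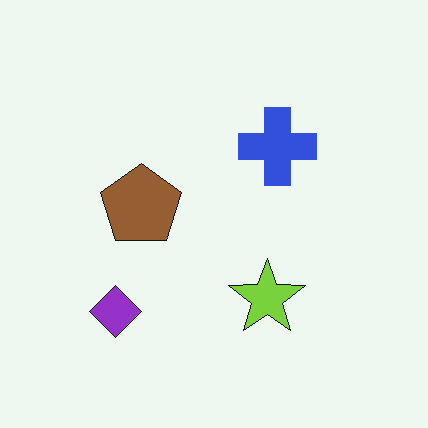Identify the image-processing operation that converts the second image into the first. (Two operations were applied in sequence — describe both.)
The first image is the second slightly darkened, then lightly pixelated (a mild mosaic effect).

Every pixel — background and shapes alike — is uniformly darkened. Shapes are reduced to large square blocks; fine edges and outlines are lost — a downscale-then-upscale (mosaic) effect.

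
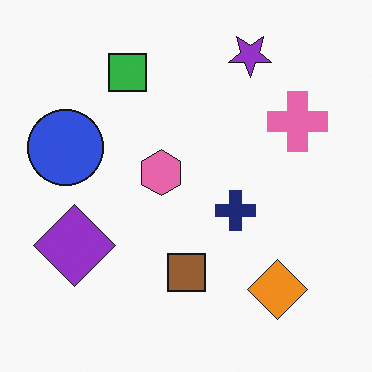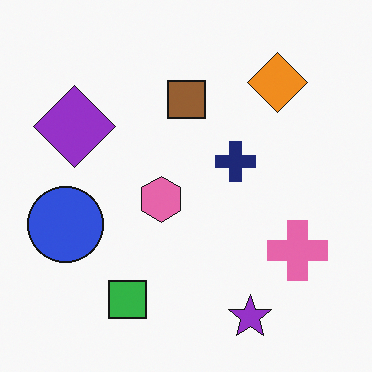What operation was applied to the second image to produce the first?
Flipped vertically (top ↔ bottom).

The purple star is in the bottom-right of the second image and the top-right of the first — shapes on opposite sides of the horizontal midline have swapped in a mirror flip.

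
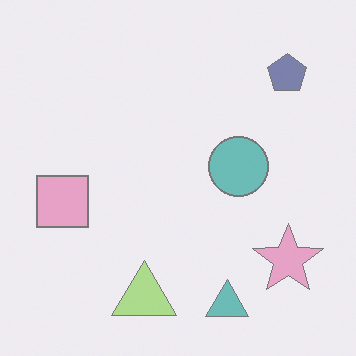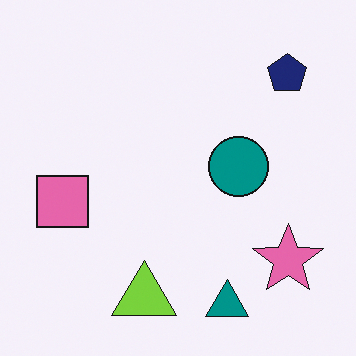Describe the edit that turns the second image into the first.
Washed out (contrast reduced).

Tones are pushed toward mid-grey across the whole image — a global contrast change.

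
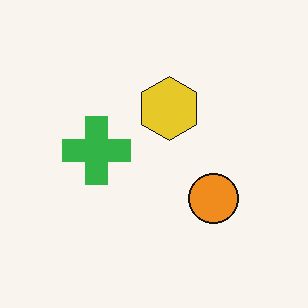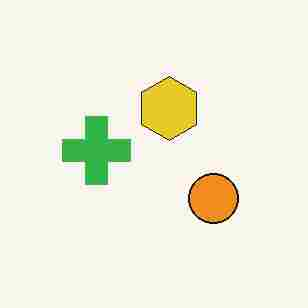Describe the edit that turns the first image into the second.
The transformation is: degraded with heavy JPEG compression.

Blocky 8×8 compression artifacts appear around shape edges and the flat background shows ringing — characteristic JPEG degradation.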